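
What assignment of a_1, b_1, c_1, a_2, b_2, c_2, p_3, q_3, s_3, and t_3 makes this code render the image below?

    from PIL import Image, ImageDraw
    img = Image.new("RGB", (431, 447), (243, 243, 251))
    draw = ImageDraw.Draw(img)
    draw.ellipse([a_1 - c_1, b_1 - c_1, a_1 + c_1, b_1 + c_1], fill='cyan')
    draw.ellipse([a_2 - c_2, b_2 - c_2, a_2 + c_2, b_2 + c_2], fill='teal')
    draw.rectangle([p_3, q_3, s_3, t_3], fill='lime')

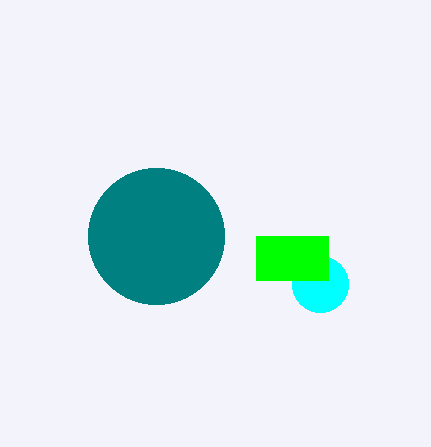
a_1 = 320
b_1 = 284
c_1 = 28
a_2 = 156
b_2 = 236
c_2 = 68
p_3 = 256
q_3 = 236
s_3 = 328
t_3 = 280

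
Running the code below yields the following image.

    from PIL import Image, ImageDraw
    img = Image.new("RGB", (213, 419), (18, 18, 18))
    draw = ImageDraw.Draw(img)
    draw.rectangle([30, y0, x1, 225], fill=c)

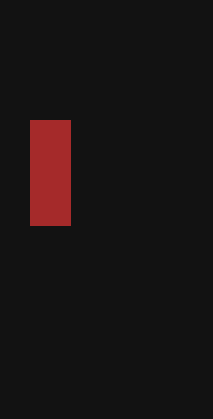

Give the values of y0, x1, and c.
y0 = 120, x1 = 70, c = 'brown'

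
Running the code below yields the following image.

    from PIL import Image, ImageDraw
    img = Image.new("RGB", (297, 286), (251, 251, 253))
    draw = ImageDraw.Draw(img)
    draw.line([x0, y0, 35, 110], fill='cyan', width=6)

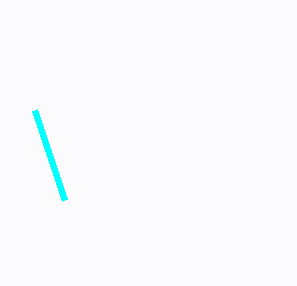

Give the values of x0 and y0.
x0 = 65, y0 = 200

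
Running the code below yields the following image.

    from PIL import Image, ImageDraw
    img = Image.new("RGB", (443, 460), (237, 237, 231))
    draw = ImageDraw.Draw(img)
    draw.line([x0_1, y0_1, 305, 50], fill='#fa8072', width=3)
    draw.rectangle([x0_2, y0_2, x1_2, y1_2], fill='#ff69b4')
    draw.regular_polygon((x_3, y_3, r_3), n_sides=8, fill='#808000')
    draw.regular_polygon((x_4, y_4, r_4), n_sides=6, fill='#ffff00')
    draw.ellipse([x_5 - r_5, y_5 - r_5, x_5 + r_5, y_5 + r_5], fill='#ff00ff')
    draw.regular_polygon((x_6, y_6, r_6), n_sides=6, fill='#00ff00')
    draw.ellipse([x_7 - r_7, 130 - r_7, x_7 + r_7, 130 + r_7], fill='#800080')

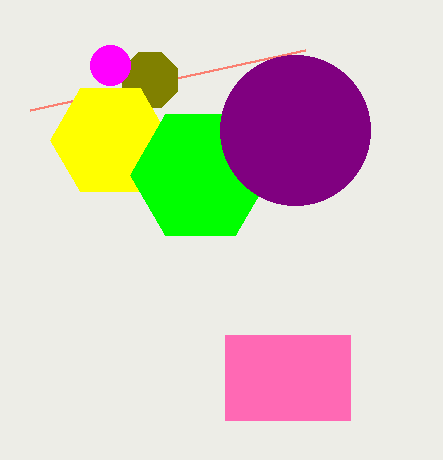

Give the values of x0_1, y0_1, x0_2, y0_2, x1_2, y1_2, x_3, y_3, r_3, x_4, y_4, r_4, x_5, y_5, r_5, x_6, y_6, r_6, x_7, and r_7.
x0_1 = 30
y0_1 = 110
x0_2 = 225
y0_2 = 335
x1_2 = 350
y1_2 = 420
x_3 = 150
y_3 = 80
r_3 = 30
x_4 = 110
y_4 = 140
r_4 = 60
x_5 = 110
y_5 = 65
r_5 = 20
x_6 = 200
y_6 = 175
r_6 = 70
x_7 = 295
r_7 = 75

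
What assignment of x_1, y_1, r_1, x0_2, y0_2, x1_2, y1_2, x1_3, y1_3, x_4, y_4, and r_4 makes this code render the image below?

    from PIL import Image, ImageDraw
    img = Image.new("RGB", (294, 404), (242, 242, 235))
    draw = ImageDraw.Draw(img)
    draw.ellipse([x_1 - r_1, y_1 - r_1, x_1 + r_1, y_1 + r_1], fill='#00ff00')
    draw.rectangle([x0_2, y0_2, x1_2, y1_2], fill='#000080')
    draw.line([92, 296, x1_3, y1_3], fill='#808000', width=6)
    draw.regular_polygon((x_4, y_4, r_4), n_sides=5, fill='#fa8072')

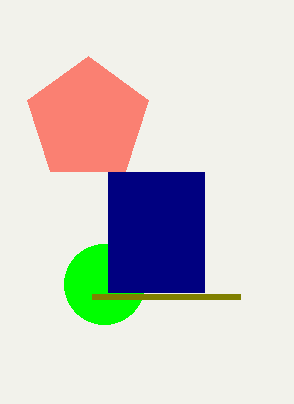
x_1 = 104; y_1 = 284; r_1 = 40; x0_2 = 108; y0_2 = 172; x1_2 = 204; y1_2 = 292; x1_3 = 240; y1_3 = 296; x_4 = 88; y_4 = 120; r_4 = 64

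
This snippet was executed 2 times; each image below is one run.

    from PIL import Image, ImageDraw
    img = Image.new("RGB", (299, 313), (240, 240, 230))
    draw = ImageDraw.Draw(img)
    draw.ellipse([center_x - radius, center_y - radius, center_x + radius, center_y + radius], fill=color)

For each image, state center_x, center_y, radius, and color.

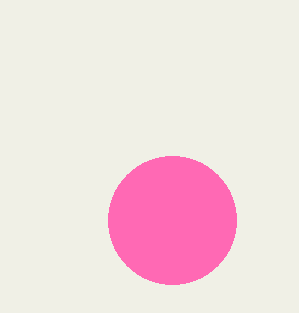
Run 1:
center_x = 172
center_y = 220
radius = 64
color = 'hotpink'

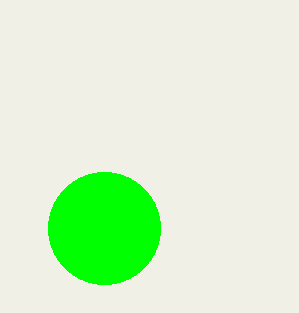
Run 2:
center_x = 104
center_y = 228
radius = 56
color = 'lime'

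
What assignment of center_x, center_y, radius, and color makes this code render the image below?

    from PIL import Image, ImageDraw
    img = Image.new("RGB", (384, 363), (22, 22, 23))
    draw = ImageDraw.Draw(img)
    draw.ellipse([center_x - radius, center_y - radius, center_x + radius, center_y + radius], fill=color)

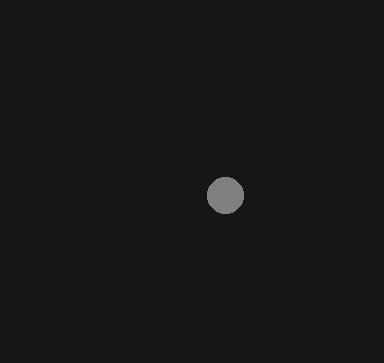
center_x = 225; center_y = 195; radius = 18; color = 'gray'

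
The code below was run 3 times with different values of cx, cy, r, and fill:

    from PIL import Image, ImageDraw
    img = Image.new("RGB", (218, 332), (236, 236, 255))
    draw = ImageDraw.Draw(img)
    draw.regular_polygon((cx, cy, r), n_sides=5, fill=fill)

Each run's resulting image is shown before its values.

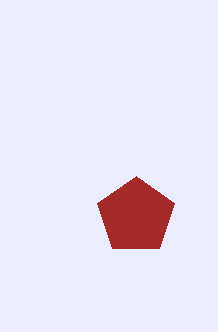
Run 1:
cx = 136; cy = 216; r = 40; fill = 'brown'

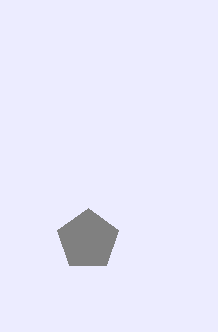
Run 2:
cx = 88, cy = 240, r = 32, fill = 'gray'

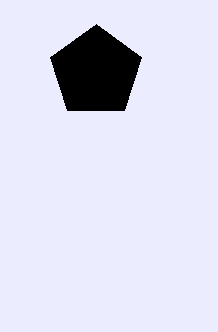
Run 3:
cx = 96
cy = 72
r = 48
fill = 'black'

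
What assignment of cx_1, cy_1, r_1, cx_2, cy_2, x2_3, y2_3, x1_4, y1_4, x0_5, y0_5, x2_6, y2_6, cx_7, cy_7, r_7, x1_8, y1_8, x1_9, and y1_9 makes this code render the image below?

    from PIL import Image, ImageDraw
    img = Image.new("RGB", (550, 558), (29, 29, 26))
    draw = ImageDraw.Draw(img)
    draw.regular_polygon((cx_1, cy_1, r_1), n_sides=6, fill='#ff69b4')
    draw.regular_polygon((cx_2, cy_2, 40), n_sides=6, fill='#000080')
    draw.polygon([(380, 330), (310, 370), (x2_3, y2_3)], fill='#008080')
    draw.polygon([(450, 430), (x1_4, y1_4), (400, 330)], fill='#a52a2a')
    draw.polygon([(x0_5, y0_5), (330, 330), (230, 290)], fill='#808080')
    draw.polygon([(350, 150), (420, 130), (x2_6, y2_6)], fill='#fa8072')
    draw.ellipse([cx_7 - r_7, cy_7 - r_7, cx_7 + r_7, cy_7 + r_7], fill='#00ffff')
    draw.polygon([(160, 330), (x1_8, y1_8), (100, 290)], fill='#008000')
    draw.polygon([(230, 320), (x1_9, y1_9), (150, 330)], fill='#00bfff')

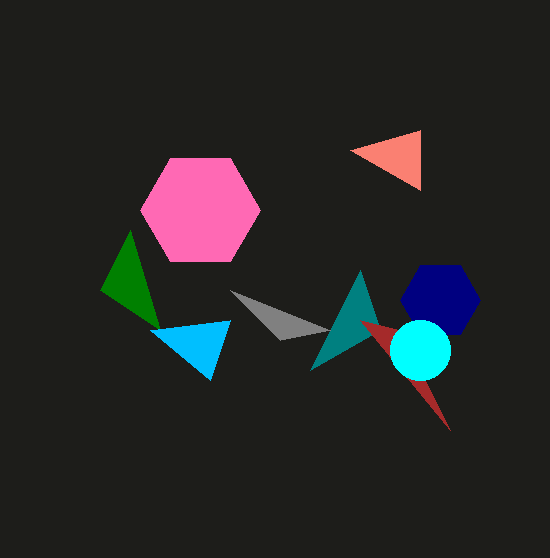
cx_1 = 200, cy_1 = 210, r_1 = 60, cx_2 = 440, cy_2 = 300, x2_3 = 360, y2_3 = 270, x1_4 = 360, y1_4 = 320, x0_5 = 280, y0_5 = 340, x2_6 = 420, y2_6 = 190, cx_7 = 420, cy_7 = 350, r_7 = 30, x1_8 = 130, y1_8 = 230, x1_9 = 210, y1_9 = 380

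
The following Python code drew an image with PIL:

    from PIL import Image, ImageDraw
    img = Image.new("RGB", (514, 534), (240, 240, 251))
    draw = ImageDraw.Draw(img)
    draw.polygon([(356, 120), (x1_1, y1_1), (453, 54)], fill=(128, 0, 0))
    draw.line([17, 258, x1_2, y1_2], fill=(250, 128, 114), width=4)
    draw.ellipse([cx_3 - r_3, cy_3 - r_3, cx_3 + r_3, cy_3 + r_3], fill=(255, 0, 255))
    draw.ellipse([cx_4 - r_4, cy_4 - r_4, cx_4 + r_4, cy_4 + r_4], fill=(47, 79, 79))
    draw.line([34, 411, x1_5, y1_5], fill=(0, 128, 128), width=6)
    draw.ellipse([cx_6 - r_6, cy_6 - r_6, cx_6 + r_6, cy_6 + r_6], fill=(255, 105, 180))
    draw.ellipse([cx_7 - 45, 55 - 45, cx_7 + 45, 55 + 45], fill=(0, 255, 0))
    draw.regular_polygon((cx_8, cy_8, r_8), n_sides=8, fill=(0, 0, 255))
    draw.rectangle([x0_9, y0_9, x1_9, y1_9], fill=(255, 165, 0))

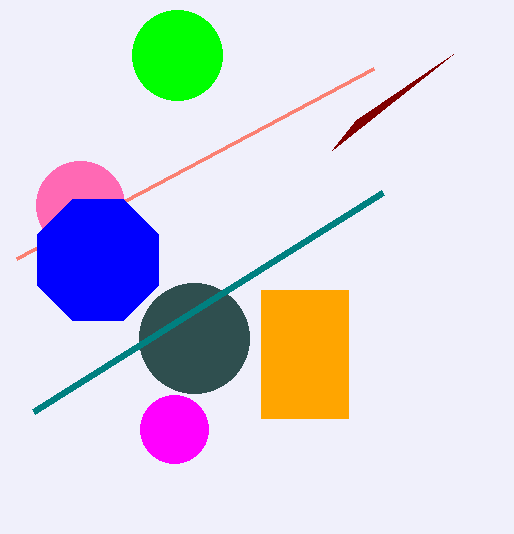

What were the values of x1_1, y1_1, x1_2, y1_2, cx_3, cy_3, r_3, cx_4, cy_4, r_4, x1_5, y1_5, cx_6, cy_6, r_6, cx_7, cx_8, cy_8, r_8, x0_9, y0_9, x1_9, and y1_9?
x1_1 = 332
y1_1 = 150
x1_2 = 374
y1_2 = 68
cx_3 = 174
cy_3 = 429
r_3 = 34
cx_4 = 194
cy_4 = 338
r_4 = 55
x1_5 = 383
y1_5 = 192
cx_6 = 80
cy_6 = 205
r_6 = 44
cx_7 = 177
cx_8 = 98
cy_8 = 260
r_8 = 66
x0_9 = 261
y0_9 = 290
x1_9 = 348
y1_9 = 418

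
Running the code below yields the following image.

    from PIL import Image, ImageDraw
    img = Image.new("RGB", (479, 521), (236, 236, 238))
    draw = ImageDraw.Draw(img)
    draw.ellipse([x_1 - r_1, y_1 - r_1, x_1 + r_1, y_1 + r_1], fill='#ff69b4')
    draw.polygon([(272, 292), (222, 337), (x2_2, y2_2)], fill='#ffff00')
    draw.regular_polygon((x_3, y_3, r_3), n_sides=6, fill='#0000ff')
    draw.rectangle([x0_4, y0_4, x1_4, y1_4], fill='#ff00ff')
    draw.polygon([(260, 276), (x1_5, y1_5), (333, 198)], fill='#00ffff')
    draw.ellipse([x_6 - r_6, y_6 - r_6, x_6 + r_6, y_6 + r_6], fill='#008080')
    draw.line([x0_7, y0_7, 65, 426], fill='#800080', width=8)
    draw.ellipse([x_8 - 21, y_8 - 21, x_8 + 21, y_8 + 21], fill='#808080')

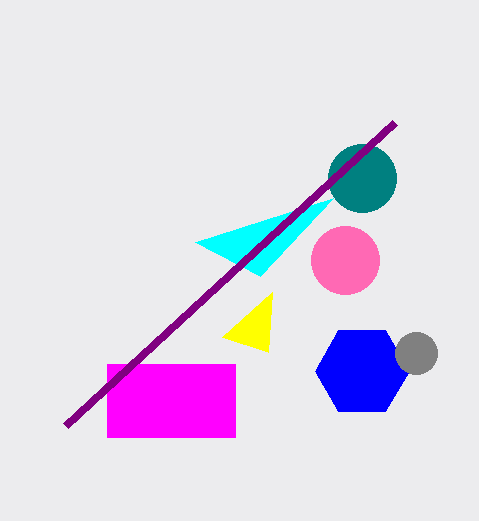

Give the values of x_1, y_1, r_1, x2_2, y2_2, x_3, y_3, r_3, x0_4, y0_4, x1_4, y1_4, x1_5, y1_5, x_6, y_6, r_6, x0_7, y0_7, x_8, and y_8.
x_1 = 345, y_1 = 260, r_1 = 34, x2_2 = 268, y2_2 = 352, x_3 = 362, y_3 = 371, r_3 = 47, x0_4 = 107, y0_4 = 364, x1_4 = 235, y1_4 = 437, x1_5 = 195, y1_5 = 242, x_6 = 362, y_6 = 178, r_6 = 34, x0_7 = 394, y0_7 = 123, x_8 = 416, y_8 = 353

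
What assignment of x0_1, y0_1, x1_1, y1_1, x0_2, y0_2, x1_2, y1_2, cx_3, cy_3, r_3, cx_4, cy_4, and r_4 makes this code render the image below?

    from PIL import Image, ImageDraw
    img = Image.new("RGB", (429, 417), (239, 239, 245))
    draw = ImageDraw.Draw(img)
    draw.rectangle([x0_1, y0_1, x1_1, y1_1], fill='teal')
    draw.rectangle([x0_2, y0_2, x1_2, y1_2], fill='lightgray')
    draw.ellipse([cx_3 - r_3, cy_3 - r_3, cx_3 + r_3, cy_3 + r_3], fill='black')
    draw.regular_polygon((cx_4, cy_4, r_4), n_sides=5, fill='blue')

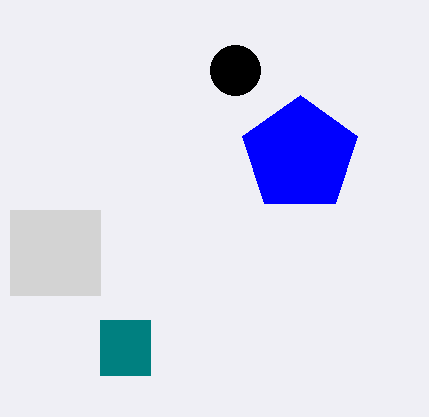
x0_1 = 100
y0_1 = 320
x1_1 = 150
y1_1 = 375
x0_2 = 10
y0_2 = 210
x1_2 = 100
y1_2 = 295
cx_3 = 235
cy_3 = 70
r_3 = 25
cx_4 = 300
cy_4 = 155
r_4 = 60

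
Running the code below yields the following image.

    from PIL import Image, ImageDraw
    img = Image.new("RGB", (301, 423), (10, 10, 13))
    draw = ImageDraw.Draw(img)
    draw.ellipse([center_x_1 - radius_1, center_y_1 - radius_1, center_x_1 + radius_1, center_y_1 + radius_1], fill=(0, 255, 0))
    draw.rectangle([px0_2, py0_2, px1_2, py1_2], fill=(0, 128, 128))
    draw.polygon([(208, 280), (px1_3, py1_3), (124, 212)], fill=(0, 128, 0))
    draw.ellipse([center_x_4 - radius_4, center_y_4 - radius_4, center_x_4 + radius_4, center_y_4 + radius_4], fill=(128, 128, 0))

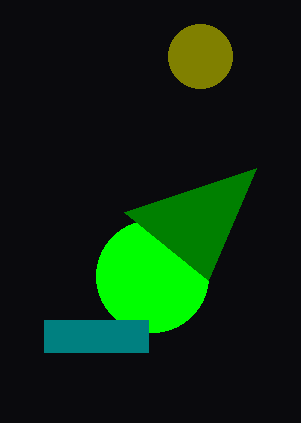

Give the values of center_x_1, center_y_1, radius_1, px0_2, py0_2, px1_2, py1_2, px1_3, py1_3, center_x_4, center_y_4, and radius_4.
center_x_1 = 152; center_y_1 = 276; radius_1 = 56; px0_2 = 44; py0_2 = 320; px1_2 = 148; py1_2 = 352; px1_3 = 256; py1_3 = 168; center_x_4 = 200; center_y_4 = 56; radius_4 = 32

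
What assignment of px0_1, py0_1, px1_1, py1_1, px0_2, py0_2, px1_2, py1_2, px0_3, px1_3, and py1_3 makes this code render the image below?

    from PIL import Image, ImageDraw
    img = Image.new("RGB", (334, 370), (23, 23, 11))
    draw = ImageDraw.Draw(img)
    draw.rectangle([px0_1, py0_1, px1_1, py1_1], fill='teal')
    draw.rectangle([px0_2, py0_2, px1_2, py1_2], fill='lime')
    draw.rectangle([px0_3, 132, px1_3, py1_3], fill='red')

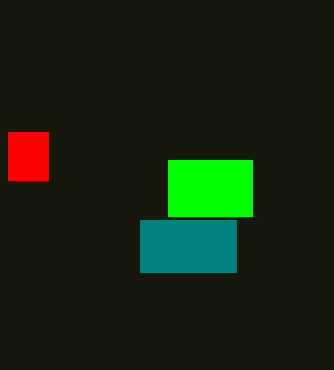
px0_1 = 140
py0_1 = 220
px1_1 = 236
py1_1 = 272
px0_2 = 168
py0_2 = 160
px1_2 = 252
py1_2 = 216
px0_3 = 8
px1_3 = 48
py1_3 = 180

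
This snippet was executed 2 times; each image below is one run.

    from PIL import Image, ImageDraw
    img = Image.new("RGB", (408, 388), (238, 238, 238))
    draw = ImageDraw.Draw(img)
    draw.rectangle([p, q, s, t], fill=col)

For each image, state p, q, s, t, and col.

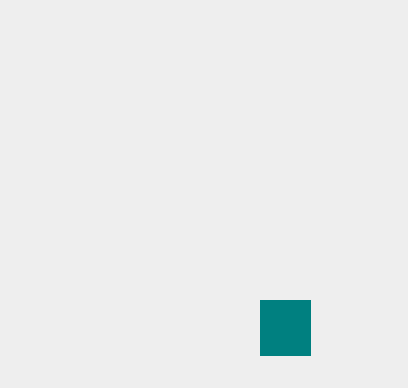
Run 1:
p = 260; q = 300; s = 310; t = 355; col = 'teal'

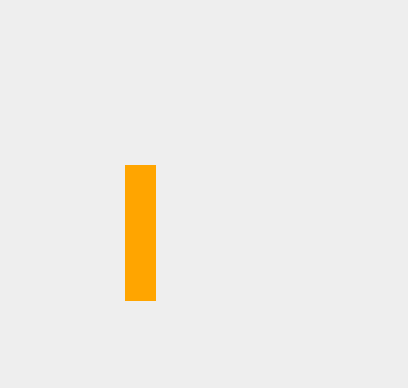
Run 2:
p = 125
q = 165
s = 155
t = 300
col = 'orange'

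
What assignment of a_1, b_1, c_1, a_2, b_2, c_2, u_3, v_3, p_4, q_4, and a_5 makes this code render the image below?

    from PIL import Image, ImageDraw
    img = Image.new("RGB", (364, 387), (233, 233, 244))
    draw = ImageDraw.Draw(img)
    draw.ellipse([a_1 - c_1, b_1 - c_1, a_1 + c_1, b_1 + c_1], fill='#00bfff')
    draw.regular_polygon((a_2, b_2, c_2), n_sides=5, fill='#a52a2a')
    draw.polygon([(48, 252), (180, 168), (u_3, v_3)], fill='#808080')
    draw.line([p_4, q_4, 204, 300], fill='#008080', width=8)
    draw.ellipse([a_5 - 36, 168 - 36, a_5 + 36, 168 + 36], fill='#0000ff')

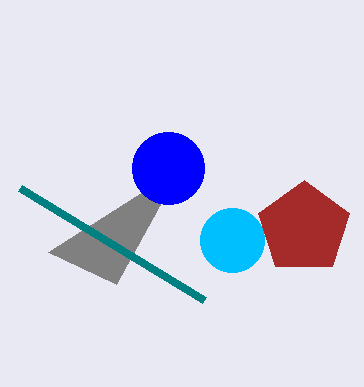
a_1 = 232
b_1 = 240
c_1 = 32
a_2 = 304
b_2 = 228
c_2 = 48
u_3 = 116
v_3 = 284
p_4 = 20
q_4 = 188
a_5 = 168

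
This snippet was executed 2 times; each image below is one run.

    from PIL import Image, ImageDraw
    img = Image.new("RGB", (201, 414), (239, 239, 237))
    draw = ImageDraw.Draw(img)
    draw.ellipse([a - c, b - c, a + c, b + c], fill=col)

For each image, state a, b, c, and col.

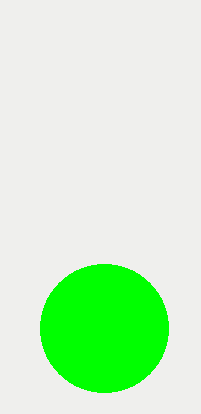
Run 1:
a = 104
b = 328
c = 64
col = 'lime'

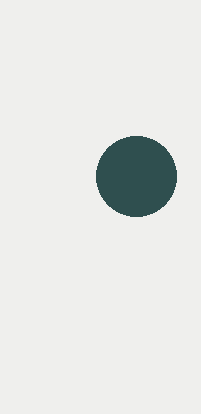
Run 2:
a = 136
b = 176
c = 40
col = 'darkslategray'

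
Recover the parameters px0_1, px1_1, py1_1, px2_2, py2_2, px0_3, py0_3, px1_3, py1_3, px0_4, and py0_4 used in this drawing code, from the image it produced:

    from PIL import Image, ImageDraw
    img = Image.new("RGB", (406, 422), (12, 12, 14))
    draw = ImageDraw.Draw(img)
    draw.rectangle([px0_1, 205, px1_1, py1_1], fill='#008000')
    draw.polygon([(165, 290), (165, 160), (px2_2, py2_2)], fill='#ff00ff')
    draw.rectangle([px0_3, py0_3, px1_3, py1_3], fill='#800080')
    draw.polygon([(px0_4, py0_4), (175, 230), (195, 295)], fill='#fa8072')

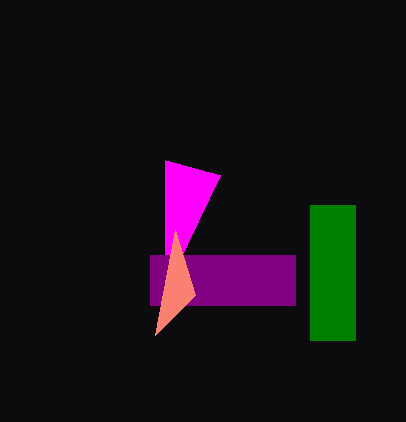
px0_1 = 310, px1_1 = 355, py1_1 = 340, px2_2 = 220, py2_2 = 175, px0_3 = 150, py0_3 = 255, px1_3 = 295, py1_3 = 305, px0_4 = 155, py0_4 = 335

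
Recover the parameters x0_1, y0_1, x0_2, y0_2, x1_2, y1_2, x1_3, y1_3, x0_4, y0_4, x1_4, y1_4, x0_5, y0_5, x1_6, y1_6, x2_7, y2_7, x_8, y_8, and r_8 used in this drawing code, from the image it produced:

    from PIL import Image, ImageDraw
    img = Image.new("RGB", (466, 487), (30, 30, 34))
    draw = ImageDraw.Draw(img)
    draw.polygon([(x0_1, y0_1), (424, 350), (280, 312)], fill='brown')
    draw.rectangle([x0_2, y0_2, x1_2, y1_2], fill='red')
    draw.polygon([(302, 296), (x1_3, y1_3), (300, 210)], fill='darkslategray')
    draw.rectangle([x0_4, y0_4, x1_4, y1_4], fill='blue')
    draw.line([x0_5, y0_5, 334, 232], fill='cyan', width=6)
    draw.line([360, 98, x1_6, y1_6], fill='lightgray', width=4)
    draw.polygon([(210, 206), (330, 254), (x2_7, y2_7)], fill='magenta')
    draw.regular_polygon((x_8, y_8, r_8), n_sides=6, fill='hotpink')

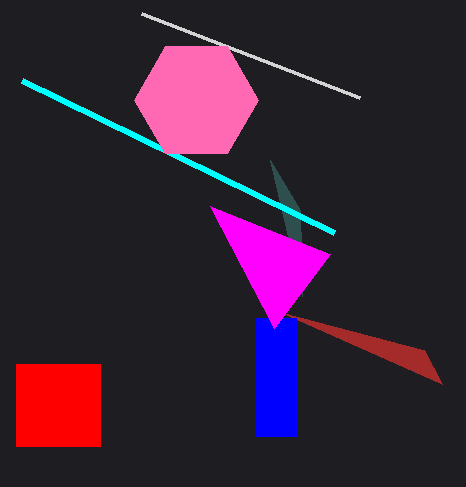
x0_1 = 442
y0_1 = 384
x0_2 = 16
y0_2 = 364
x1_2 = 100
y1_2 = 446
x1_3 = 270
y1_3 = 160
x0_4 = 256
y0_4 = 318
x1_4 = 296
y1_4 = 436
x0_5 = 22
y0_5 = 80
x1_6 = 142
y1_6 = 14
x2_7 = 274
y2_7 = 328
x_8 = 196
y_8 = 100
r_8 = 62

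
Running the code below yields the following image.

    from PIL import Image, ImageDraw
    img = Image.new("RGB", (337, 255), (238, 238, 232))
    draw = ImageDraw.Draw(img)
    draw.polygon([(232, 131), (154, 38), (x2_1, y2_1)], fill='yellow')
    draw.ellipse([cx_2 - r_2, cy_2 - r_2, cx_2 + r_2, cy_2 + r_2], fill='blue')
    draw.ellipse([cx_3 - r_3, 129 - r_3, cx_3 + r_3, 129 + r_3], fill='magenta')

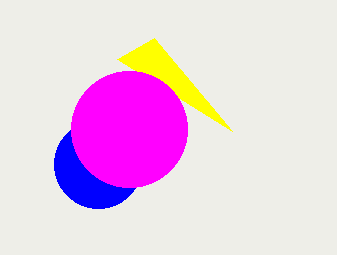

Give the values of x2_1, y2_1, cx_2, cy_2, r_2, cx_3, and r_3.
x2_1 = 117, y2_1 = 59, cx_2 = 98, cy_2 = 164, r_2 = 44, cx_3 = 129, r_3 = 58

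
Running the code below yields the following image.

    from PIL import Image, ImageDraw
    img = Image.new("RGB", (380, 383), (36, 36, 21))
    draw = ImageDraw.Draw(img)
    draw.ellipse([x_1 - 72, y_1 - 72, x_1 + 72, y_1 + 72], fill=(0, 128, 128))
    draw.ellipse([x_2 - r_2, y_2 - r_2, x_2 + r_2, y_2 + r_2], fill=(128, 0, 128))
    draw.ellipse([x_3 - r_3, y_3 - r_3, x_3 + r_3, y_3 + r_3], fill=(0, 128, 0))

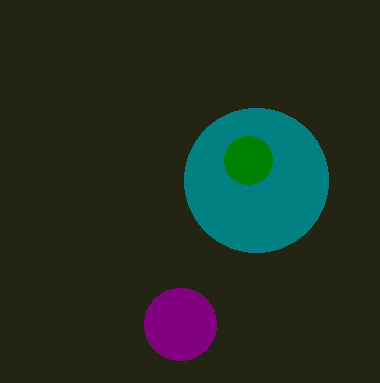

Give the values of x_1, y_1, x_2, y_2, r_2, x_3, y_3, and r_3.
x_1 = 256, y_1 = 180, x_2 = 180, y_2 = 324, r_2 = 36, x_3 = 248, y_3 = 160, r_3 = 24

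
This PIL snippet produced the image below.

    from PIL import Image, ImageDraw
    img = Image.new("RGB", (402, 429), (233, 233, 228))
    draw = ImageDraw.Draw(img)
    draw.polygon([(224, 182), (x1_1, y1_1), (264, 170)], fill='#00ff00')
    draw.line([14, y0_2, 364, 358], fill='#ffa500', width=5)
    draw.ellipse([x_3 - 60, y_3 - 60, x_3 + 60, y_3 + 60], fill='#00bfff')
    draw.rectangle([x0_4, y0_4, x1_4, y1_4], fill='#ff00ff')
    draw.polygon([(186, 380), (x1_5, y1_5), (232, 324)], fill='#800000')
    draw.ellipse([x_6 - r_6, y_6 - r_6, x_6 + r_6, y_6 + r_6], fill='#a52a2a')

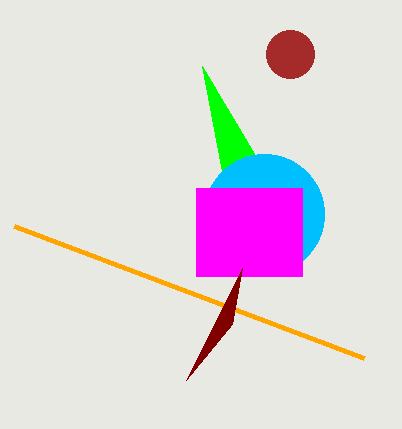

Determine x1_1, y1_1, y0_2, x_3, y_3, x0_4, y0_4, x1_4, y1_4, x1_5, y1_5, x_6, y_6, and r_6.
x1_1 = 202; y1_1 = 66; y0_2 = 226; x_3 = 264; y_3 = 214; x0_4 = 196; y0_4 = 188; x1_4 = 302; y1_4 = 276; x1_5 = 242; y1_5 = 268; x_6 = 290; y_6 = 54; r_6 = 24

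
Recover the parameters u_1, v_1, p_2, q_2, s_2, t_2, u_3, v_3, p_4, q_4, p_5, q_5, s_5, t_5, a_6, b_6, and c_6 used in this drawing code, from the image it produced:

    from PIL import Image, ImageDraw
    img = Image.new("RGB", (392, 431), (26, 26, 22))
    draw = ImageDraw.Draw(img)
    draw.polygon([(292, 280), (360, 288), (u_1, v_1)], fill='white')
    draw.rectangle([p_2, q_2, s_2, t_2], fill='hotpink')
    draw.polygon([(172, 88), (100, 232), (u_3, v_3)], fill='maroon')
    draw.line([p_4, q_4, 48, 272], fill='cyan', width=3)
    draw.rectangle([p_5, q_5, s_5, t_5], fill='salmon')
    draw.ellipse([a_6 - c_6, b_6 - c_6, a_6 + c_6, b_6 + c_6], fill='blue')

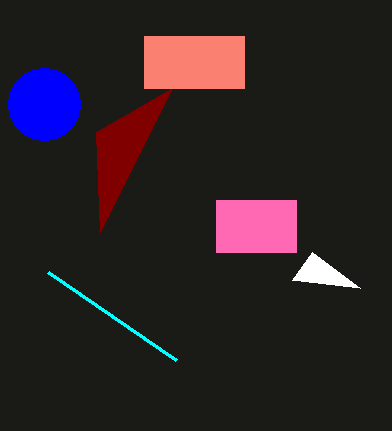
u_1 = 312, v_1 = 252, p_2 = 216, q_2 = 200, s_2 = 296, t_2 = 252, u_3 = 96, v_3 = 132, p_4 = 176, q_4 = 360, p_5 = 144, q_5 = 36, s_5 = 244, t_5 = 88, a_6 = 44, b_6 = 104, c_6 = 36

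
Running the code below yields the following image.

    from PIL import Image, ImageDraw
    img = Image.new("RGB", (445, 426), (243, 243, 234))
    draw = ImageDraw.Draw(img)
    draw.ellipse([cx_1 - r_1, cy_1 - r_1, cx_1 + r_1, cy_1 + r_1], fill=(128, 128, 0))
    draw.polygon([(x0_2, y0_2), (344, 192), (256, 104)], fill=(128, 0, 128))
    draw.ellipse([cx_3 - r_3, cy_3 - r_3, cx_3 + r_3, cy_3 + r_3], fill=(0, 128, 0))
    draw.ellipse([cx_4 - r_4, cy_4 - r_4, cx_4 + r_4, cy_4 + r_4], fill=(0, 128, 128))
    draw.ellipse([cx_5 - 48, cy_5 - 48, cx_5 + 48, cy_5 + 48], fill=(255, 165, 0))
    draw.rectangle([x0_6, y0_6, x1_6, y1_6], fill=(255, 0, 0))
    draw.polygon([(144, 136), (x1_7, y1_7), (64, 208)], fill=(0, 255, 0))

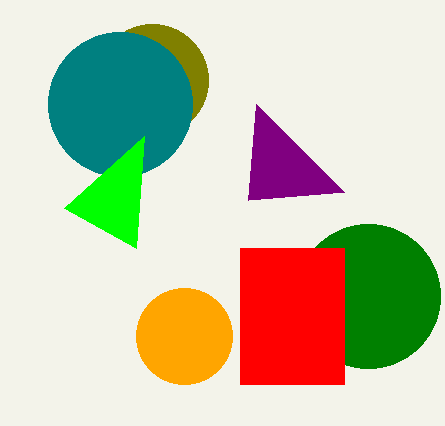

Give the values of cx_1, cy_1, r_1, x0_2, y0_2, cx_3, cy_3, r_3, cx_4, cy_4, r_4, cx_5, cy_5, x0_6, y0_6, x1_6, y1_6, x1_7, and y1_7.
cx_1 = 152, cy_1 = 80, r_1 = 56, x0_2 = 248, y0_2 = 200, cx_3 = 368, cy_3 = 296, r_3 = 72, cx_4 = 120, cy_4 = 104, r_4 = 72, cx_5 = 184, cy_5 = 336, x0_6 = 240, y0_6 = 248, x1_6 = 344, y1_6 = 384, x1_7 = 136, y1_7 = 248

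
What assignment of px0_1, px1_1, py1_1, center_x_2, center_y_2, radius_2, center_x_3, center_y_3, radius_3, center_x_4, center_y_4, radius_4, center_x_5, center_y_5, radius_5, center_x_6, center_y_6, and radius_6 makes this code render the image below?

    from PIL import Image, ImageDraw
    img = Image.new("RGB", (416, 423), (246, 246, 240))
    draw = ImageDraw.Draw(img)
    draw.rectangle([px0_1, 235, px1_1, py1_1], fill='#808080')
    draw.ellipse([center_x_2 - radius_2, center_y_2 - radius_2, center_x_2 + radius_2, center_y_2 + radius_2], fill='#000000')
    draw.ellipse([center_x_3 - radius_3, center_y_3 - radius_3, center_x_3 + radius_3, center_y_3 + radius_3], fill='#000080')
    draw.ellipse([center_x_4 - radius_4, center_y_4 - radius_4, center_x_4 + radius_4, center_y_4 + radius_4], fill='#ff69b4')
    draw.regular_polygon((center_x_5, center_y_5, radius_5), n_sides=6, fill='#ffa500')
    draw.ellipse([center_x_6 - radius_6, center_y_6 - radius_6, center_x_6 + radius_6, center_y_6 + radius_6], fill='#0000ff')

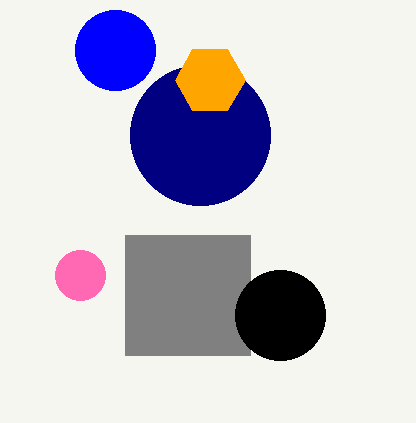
px0_1 = 125
px1_1 = 250
py1_1 = 355
center_x_2 = 280
center_y_2 = 315
radius_2 = 45
center_x_3 = 200
center_y_3 = 135
radius_3 = 70
center_x_4 = 80
center_y_4 = 275
radius_4 = 25
center_x_5 = 210
center_y_5 = 80
radius_5 = 35
center_x_6 = 115
center_y_6 = 50
radius_6 = 40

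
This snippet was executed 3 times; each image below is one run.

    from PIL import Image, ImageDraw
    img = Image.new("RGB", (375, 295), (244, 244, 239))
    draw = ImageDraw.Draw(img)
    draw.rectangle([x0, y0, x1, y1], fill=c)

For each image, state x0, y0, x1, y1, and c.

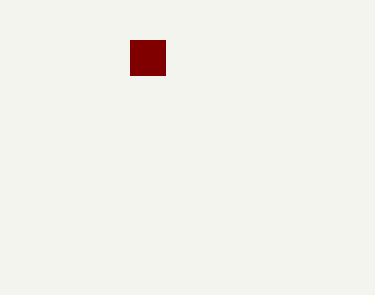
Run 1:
x0 = 130; y0 = 40; x1 = 165; y1 = 75; c = 'maroon'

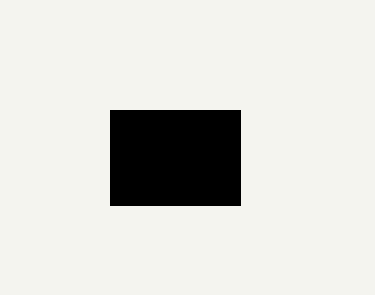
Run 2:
x0 = 110; y0 = 110; x1 = 240; y1 = 205; c = 'black'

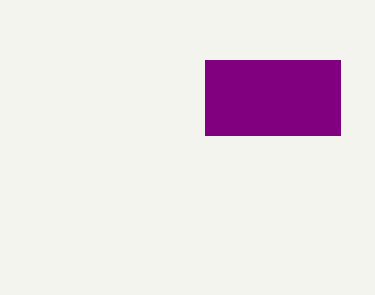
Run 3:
x0 = 205, y0 = 60, x1 = 340, y1 = 135, c = 'purple'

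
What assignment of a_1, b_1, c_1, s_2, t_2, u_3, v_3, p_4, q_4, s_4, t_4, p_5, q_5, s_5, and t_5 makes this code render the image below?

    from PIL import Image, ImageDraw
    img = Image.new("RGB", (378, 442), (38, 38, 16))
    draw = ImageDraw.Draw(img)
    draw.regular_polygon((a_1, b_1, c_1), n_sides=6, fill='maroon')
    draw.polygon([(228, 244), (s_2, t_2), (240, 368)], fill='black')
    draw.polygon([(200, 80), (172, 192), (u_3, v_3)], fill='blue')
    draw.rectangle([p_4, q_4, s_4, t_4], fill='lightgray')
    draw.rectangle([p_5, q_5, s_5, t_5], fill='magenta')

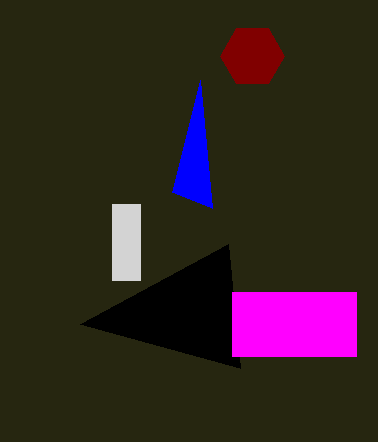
a_1 = 252, b_1 = 56, c_1 = 32, s_2 = 80, t_2 = 324, u_3 = 212, v_3 = 208, p_4 = 112, q_4 = 204, s_4 = 140, t_4 = 280, p_5 = 232, q_5 = 292, s_5 = 356, t_5 = 356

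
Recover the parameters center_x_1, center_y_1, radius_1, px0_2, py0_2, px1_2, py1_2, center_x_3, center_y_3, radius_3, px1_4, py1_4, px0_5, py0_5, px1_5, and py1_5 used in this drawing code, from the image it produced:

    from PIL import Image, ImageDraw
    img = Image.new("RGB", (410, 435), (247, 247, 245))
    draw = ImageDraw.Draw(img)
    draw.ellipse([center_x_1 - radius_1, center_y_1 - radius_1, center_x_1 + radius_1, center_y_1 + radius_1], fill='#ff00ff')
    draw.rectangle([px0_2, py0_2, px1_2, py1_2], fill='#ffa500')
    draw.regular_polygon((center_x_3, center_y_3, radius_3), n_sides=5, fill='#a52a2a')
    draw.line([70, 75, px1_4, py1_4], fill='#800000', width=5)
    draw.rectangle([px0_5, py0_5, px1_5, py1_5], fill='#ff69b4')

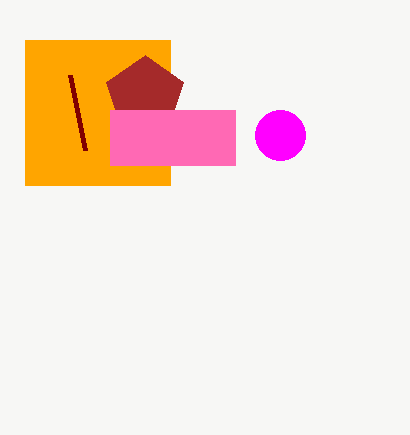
center_x_1 = 280; center_y_1 = 135; radius_1 = 25; px0_2 = 25; py0_2 = 40; px1_2 = 170; py1_2 = 185; center_x_3 = 145; center_y_3 = 95; radius_3 = 40; px1_4 = 85; py1_4 = 150; px0_5 = 110; py0_5 = 110; px1_5 = 235; py1_5 = 165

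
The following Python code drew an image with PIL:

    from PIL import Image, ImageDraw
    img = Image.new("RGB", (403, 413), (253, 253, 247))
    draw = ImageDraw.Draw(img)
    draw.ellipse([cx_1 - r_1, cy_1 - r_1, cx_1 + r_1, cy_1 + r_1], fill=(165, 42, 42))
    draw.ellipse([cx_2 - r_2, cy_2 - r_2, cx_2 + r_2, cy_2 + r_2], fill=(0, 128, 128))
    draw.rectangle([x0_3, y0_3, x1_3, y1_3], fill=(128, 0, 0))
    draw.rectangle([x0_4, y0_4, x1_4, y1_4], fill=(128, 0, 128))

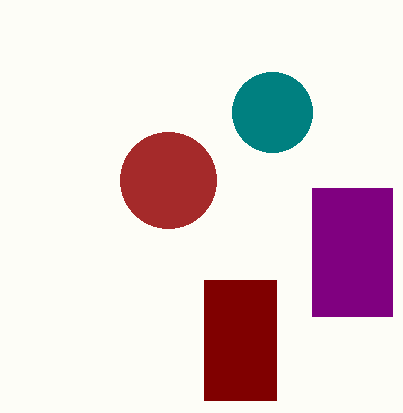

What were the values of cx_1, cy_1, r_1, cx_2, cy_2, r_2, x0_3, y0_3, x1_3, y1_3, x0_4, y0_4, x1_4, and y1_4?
cx_1 = 168
cy_1 = 180
r_1 = 48
cx_2 = 272
cy_2 = 112
r_2 = 40
x0_3 = 204
y0_3 = 280
x1_3 = 276
y1_3 = 400
x0_4 = 312
y0_4 = 188
x1_4 = 392
y1_4 = 316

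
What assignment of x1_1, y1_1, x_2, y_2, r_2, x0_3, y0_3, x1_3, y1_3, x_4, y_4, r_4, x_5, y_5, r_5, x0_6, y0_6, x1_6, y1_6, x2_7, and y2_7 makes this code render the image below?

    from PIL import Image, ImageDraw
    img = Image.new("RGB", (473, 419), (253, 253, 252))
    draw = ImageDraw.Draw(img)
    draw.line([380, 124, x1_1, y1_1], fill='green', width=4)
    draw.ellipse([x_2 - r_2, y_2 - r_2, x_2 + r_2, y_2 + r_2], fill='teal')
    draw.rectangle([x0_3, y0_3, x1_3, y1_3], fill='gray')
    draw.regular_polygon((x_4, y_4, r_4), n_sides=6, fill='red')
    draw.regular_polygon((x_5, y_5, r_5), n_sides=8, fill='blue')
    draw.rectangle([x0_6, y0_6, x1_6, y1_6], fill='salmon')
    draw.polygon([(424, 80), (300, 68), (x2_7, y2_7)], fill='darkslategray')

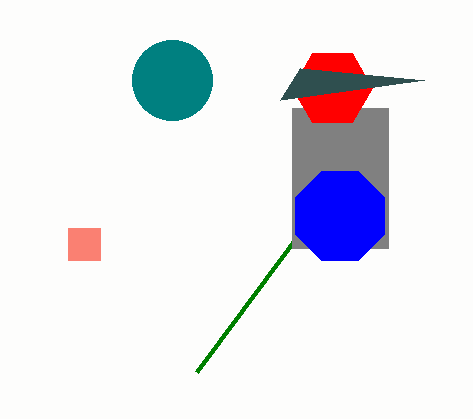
x1_1 = 196, y1_1 = 372, x_2 = 172, y_2 = 80, r_2 = 40, x0_3 = 292, y0_3 = 108, x1_3 = 388, y1_3 = 248, x_4 = 332, y_4 = 88, r_4 = 40, x_5 = 340, y_5 = 216, r_5 = 48, x0_6 = 68, y0_6 = 228, x1_6 = 100, y1_6 = 260, x2_7 = 280, y2_7 = 100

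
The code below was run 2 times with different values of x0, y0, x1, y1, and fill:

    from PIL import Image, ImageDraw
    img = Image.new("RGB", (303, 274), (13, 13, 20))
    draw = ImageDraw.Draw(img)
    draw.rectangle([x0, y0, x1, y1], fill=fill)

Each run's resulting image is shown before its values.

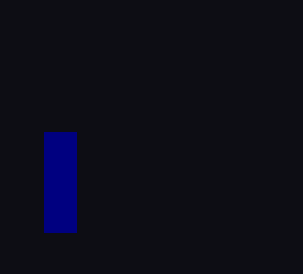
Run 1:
x0 = 44, y0 = 132, x1 = 76, y1 = 232, fill = 'navy'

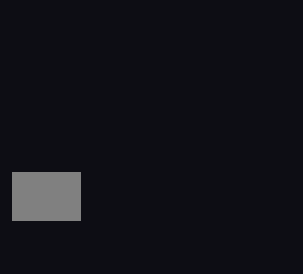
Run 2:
x0 = 12; y0 = 172; x1 = 80; y1 = 220; fill = 'gray'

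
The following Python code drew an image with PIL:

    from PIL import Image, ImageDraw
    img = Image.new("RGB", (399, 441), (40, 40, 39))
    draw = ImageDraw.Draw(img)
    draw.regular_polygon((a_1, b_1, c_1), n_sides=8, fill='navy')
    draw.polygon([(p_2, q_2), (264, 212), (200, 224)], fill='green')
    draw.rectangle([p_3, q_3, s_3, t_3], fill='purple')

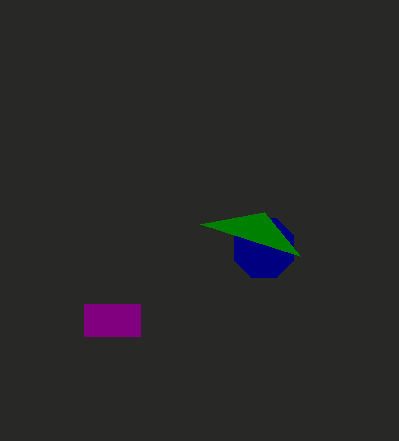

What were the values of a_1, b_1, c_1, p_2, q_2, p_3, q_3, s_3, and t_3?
a_1 = 264
b_1 = 248
c_1 = 32
p_2 = 300
q_2 = 256
p_3 = 84
q_3 = 304
s_3 = 140
t_3 = 336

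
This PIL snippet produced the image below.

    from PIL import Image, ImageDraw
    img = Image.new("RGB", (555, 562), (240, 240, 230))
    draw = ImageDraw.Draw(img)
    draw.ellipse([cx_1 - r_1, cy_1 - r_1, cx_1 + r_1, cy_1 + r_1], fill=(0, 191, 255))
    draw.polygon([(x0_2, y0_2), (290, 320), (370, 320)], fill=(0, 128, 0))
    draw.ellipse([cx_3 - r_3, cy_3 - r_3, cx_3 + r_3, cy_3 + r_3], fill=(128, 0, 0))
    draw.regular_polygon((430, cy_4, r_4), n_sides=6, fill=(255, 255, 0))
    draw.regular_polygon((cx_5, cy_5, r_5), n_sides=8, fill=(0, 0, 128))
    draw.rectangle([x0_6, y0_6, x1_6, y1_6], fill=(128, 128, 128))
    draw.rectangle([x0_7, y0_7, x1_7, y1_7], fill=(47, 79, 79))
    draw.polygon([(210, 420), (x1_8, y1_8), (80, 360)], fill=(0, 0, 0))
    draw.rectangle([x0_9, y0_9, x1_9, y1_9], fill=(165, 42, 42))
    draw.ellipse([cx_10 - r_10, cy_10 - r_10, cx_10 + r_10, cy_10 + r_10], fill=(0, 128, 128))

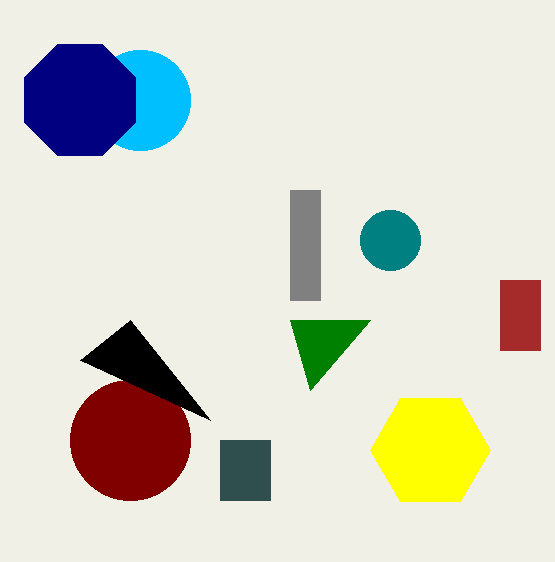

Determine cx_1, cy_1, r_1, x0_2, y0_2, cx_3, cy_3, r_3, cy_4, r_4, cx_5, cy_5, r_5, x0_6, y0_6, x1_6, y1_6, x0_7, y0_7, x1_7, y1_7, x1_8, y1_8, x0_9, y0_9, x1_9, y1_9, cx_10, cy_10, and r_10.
cx_1 = 140; cy_1 = 100; r_1 = 50; x0_2 = 310; y0_2 = 390; cx_3 = 130; cy_3 = 440; r_3 = 60; cy_4 = 450; r_4 = 60; cx_5 = 80; cy_5 = 100; r_5 = 60; x0_6 = 290; y0_6 = 190; x1_6 = 320; y1_6 = 300; x0_7 = 220; y0_7 = 440; x1_7 = 270; y1_7 = 500; x1_8 = 130; y1_8 = 320; x0_9 = 500; y0_9 = 280; x1_9 = 540; y1_9 = 350; cx_10 = 390; cy_10 = 240; r_10 = 30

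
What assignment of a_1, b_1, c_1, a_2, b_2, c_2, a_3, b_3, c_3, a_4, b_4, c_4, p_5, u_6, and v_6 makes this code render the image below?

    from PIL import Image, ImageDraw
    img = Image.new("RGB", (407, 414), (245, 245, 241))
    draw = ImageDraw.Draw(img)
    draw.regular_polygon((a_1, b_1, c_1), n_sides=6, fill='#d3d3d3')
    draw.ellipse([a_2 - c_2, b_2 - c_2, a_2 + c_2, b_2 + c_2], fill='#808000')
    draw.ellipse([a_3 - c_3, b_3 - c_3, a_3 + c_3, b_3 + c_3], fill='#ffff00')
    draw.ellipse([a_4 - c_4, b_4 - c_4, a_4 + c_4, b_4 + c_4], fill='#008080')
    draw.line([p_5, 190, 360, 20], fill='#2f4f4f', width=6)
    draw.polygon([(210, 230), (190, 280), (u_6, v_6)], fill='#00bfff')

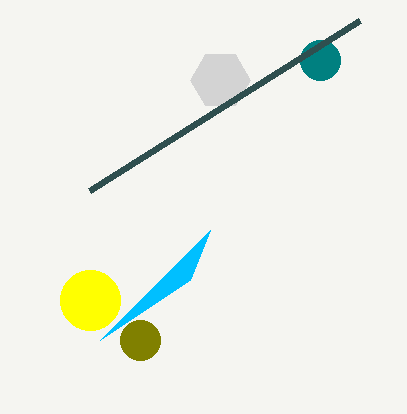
a_1 = 220
b_1 = 80
c_1 = 30
a_2 = 140
b_2 = 340
c_2 = 20
a_3 = 90
b_3 = 300
c_3 = 30
a_4 = 320
b_4 = 60
c_4 = 20
p_5 = 90
u_6 = 100
v_6 = 340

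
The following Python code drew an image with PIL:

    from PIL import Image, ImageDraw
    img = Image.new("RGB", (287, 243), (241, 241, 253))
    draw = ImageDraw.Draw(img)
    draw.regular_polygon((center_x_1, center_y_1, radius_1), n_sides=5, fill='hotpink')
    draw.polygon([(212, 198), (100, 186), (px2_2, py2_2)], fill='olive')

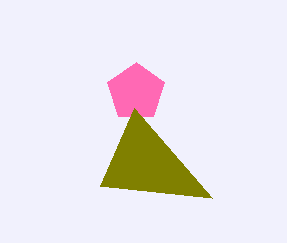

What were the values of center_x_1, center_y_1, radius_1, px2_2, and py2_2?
center_x_1 = 136, center_y_1 = 92, radius_1 = 30, px2_2 = 134, py2_2 = 108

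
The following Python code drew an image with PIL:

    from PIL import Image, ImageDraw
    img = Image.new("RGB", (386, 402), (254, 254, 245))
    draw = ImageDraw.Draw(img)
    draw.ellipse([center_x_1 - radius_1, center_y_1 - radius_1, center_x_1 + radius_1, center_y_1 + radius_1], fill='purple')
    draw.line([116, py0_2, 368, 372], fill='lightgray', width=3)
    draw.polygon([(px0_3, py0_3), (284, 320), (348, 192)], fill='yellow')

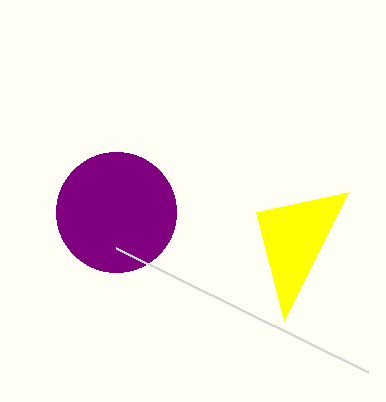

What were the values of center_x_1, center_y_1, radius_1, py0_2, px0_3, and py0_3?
center_x_1 = 116, center_y_1 = 212, radius_1 = 60, py0_2 = 248, px0_3 = 256, py0_3 = 212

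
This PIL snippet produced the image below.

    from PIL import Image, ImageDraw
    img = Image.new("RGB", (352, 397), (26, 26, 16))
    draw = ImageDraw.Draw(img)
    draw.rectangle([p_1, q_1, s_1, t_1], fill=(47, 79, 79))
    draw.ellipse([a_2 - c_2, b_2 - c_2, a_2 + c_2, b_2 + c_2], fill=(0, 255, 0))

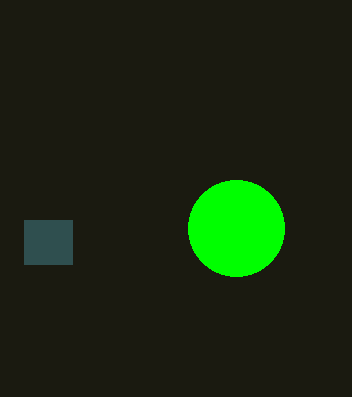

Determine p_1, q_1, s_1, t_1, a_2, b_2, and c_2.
p_1 = 24; q_1 = 220; s_1 = 72; t_1 = 264; a_2 = 236; b_2 = 228; c_2 = 48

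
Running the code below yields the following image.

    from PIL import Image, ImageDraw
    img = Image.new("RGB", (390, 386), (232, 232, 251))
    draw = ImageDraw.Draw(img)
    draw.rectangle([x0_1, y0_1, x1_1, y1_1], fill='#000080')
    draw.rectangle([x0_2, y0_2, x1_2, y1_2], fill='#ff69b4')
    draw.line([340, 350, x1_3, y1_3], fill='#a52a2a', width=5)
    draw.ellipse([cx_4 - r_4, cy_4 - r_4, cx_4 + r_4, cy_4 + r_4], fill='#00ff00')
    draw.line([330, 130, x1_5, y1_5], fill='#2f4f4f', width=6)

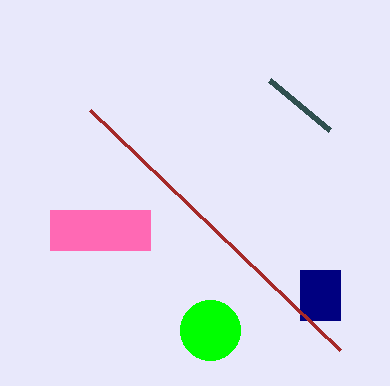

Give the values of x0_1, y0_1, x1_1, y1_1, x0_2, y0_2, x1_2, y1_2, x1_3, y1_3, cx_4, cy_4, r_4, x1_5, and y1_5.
x0_1 = 300, y0_1 = 270, x1_1 = 340, y1_1 = 320, x0_2 = 50, y0_2 = 210, x1_2 = 150, y1_2 = 250, x1_3 = 90, y1_3 = 110, cx_4 = 210, cy_4 = 330, r_4 = 30, x1_5 = 270, y1_5 = 80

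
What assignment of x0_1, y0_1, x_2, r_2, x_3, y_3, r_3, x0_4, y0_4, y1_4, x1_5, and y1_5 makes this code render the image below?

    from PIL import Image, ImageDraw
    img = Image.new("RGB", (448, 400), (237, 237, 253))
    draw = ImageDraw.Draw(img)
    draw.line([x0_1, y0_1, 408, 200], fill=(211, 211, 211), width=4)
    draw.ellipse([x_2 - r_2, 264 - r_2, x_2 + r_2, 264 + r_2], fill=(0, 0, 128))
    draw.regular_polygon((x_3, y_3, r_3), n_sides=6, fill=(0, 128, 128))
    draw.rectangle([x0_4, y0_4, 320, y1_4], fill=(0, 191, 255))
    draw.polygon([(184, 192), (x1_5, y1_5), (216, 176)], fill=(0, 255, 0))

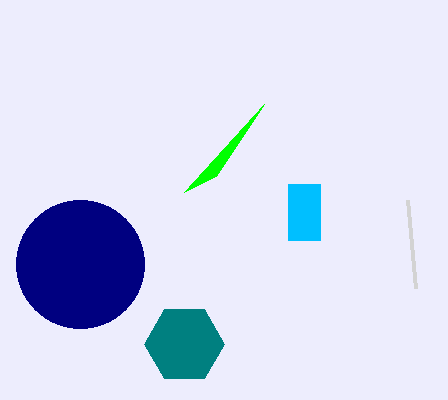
x0_1 = 416, y0_1 = 288, x_2 = 80, r_2 = 64, x_3 = 184, y_3 = 344, r_3 = 40, x0_4 = 288, y0_4 = 184, y1_4 = 240, x1_5 = 264, y1_5 = 104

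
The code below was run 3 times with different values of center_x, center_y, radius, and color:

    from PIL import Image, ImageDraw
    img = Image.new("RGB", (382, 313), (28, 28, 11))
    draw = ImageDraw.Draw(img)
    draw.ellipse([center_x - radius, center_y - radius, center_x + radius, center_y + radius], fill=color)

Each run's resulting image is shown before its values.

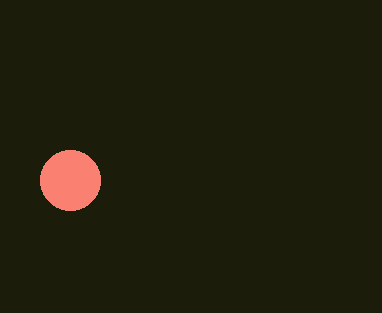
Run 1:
center_x = 70
center_y = 180
radius = 30
color = 'salmon'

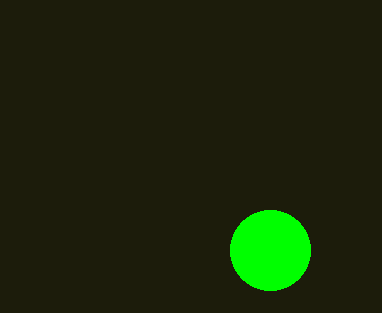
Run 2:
center_x = 270
center_y = 250
radius = 40
color = 'lime'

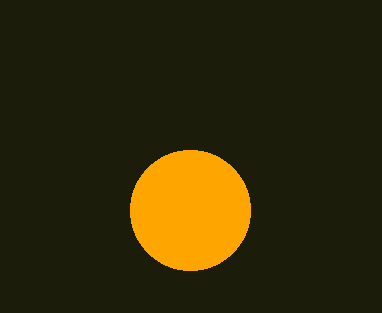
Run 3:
center_x = 190; center_y = 210; radius = 60; color = 'orange'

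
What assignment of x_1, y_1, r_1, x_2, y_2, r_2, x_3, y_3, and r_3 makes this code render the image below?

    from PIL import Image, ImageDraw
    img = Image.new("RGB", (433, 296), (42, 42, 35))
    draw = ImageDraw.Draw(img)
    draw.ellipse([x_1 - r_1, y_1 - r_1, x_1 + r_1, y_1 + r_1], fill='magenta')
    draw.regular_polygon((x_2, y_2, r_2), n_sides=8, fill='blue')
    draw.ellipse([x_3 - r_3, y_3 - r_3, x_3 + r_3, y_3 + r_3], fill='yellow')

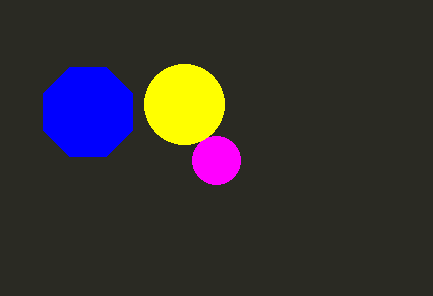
x_1 = 216, y_1 = 160, r_1 = 24, x_2 = 88, y_2 = 112, r_2 = 48, x_3 = 184, y_3 = 104, r_3 = 40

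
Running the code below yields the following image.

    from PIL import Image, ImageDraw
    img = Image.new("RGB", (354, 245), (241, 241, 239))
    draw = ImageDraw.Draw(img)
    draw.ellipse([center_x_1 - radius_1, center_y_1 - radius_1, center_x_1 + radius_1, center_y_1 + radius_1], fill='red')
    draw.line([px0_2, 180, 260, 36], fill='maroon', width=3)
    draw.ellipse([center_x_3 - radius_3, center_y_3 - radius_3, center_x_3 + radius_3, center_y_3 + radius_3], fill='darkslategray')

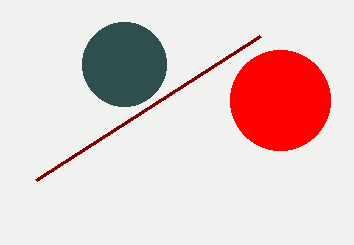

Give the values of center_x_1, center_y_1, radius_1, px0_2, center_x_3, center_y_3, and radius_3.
center_x_1 = 280
center_y_1 = 100
radius_1 = 50
px0_2 = 36
center_x_3 = 124
center_y_3 = 64
radius_3 = 42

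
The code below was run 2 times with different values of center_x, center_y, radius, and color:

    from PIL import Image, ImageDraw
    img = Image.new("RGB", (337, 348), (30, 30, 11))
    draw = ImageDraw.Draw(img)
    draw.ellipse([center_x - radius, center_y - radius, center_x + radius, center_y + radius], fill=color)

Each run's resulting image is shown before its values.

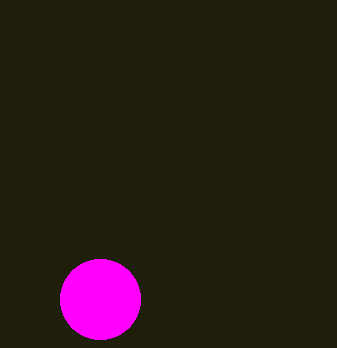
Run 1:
center_x = 100; center_y = 299; radius = 40; color = 'magenta'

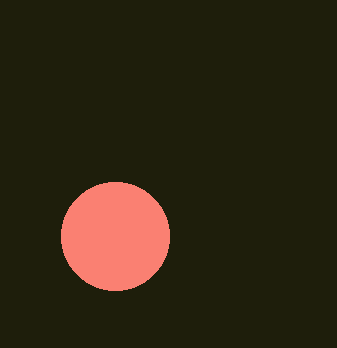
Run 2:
center_x = 115; center_y = 236; radius = 54; color = 'salmon'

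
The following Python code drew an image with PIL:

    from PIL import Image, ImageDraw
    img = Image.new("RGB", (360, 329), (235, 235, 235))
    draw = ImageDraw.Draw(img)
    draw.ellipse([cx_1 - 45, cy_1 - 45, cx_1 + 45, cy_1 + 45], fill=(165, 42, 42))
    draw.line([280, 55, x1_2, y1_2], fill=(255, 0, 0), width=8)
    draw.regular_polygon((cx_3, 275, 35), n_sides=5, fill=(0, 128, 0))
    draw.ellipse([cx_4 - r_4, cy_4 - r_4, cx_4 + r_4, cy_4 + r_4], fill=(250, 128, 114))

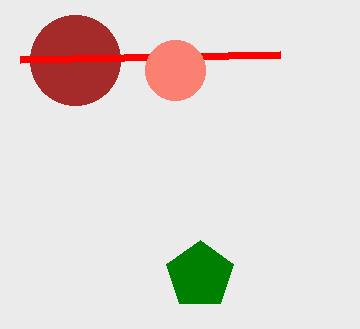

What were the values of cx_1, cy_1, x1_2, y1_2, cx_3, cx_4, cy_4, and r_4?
cx_1 = 75; cy_1 = 60; x1_2 = 20; y1_2 = 60; cx_3 = 200; cx_4 = 175; cy_4 = 70; r_4 = 30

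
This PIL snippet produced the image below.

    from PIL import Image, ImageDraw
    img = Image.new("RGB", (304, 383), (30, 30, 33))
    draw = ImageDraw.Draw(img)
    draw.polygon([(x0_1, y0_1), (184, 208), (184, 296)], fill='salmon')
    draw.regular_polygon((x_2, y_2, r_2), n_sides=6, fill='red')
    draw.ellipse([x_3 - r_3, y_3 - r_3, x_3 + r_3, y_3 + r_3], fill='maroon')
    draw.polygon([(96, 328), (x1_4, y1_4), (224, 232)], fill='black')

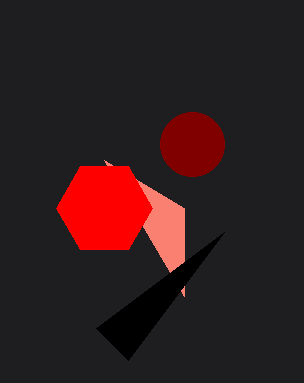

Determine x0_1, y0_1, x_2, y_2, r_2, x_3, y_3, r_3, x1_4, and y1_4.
x0_1 = 104
y0_1 = 160
x_2 = 104
y_2 = 208
r_2 = 48
x_3 = 192
y_3 = 144
r_3 = 32
x1_4 = 128
y1_4 = 360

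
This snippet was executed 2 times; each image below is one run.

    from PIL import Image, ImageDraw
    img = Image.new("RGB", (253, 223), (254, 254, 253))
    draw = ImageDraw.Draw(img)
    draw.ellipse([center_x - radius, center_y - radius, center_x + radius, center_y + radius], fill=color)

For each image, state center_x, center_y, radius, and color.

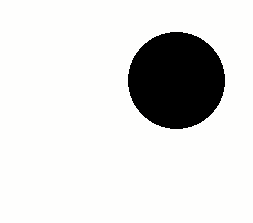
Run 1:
center_x = 176, center_y = 80, radius = 48, color = 'black'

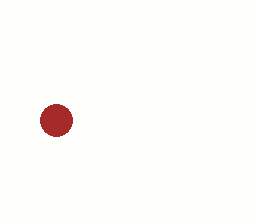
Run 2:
center_x = 56, center_y = 120, radius = 16, color = 'brown'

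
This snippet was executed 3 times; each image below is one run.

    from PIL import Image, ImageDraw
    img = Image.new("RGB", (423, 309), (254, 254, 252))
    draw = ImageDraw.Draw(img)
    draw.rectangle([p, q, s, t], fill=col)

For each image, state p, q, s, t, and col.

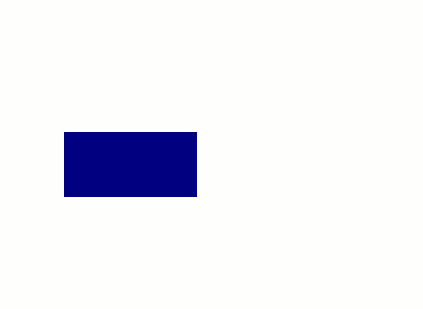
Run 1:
p = 64
q = 132
s = 196
t = 196
col = 'navy'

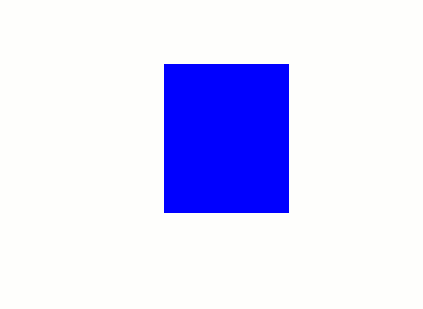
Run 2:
p = 164, q = 64, s = 288, t = 212, col = 'blue'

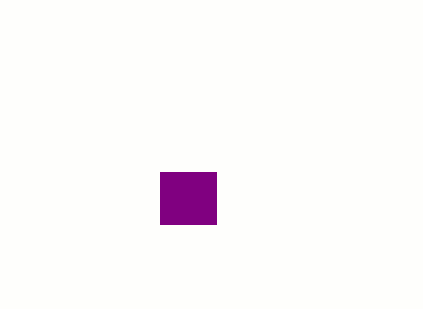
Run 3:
p = 160; q = 172; s = 216; t = 224; col = 'purple'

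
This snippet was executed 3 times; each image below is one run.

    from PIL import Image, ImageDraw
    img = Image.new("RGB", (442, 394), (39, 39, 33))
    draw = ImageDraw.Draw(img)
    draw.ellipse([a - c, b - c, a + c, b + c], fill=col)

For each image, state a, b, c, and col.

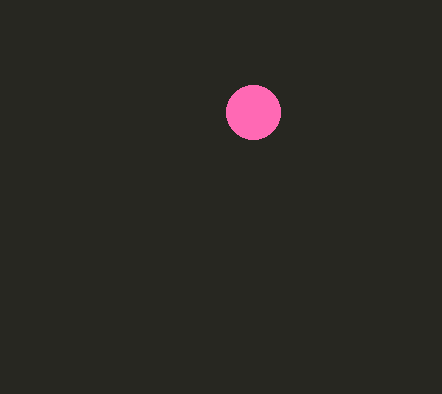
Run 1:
a = 253, b = 112, c = 27, col = 'hotpink'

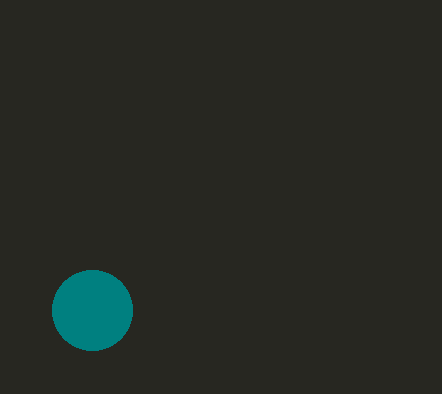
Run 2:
a = 92, b = 310, c = 40, col = 'teal'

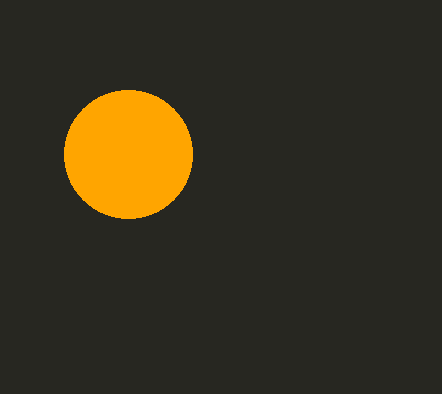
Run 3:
a = 128, b = 154, c = 64, col = 'orange'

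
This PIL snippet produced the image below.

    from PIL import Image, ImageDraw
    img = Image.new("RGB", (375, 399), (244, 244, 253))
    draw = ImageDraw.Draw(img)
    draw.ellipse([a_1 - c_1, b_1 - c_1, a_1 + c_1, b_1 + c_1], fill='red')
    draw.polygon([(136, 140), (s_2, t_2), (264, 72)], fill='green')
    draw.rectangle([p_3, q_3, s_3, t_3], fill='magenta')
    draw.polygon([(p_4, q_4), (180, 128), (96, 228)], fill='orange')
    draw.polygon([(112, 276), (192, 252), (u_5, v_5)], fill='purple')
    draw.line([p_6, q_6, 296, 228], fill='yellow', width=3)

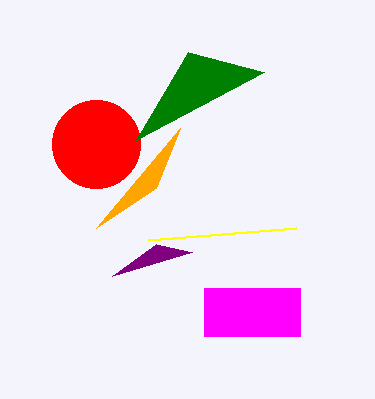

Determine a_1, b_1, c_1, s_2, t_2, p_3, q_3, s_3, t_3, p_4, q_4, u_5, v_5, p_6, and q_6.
a_1 = 96, b_1 = 144, c_1 = 44, s_2 = 188, t_2 = 52, p_3 = 204, q_3 = 288, s_3 = 300, t_3 = 336, p_4 = 156, q_4 = 188, u_5 = 156, v_5 = 244, p_6 = 148, q_6 = 240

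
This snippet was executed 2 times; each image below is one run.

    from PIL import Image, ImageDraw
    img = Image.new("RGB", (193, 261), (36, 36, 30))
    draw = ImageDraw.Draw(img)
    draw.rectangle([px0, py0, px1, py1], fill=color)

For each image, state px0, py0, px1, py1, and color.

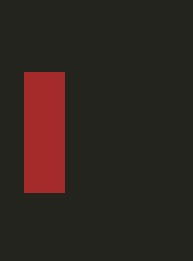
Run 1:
px0 = 24, py0 = 72, px1 = 64, py1 = 192, color = 'brown'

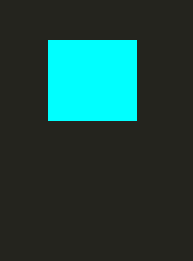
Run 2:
px0 = 48
py0 = 40
px1 = 136
py1 = 120
color = 'cyan'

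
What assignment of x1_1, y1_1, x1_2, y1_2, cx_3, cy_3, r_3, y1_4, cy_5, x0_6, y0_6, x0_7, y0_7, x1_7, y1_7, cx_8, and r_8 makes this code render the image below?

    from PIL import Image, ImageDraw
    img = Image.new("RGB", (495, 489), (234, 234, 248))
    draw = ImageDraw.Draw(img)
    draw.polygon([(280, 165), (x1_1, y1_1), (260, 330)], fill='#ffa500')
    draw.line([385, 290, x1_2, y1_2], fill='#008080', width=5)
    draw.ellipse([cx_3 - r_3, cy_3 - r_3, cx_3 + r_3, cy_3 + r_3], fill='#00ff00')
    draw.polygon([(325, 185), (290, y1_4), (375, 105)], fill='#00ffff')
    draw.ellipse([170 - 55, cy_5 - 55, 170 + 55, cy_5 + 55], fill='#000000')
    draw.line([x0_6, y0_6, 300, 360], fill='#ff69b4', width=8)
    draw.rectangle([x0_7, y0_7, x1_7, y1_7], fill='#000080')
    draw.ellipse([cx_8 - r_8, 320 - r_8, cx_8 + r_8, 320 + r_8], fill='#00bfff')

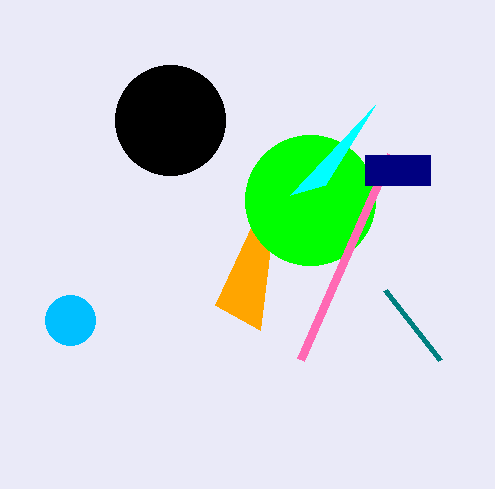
x1_1 = 215
y1_1 = 305
x1_2 = 440
y1_2 = 360
cx_3 = 310
cy_3 = 200
r_3 = 65
y1_4 = 195
cy_5 = 120
x0_6 = 390
y0_6 = 155
x0_7 = 365
y0_7 = 155
x1_7 = 430
y1_7 = 185
cx_8 = 70
r_8 = 25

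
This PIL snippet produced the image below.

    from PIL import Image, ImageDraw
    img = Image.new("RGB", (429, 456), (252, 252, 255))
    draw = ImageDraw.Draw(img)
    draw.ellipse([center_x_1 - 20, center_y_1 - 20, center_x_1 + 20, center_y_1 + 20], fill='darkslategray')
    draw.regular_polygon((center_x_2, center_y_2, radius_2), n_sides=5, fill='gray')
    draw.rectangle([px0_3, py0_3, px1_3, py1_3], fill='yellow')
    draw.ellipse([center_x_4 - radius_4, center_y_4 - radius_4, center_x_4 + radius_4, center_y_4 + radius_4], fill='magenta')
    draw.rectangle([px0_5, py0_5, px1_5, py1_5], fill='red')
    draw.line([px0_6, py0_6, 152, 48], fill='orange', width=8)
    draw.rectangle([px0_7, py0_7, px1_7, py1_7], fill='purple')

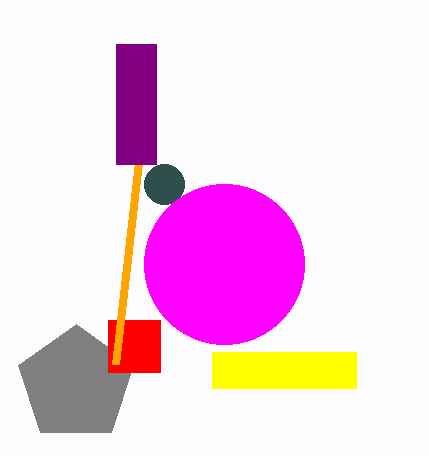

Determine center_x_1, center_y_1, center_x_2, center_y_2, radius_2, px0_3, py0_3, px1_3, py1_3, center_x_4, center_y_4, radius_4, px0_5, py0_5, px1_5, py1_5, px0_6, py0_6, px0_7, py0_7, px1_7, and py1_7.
center_x_1 = 164, center_y_1 = 184, center_x_2 = 76, center_y_2 = 384, radius_2 = 60, px0_3 = 212, py0_3 = 352, px1_3 = 356, py1_3 = 388, center_x_4 = 224, center_y_4 = 264, radius_4 = 80, px0_5 = 108, py0_5 = 320, px1_5 = 160, py1_5 = 372, px0_6 = 116, py0_6 = 364, px0_7 = 116, py0_7 = 44, px1_7 = 156, py1_7 = 164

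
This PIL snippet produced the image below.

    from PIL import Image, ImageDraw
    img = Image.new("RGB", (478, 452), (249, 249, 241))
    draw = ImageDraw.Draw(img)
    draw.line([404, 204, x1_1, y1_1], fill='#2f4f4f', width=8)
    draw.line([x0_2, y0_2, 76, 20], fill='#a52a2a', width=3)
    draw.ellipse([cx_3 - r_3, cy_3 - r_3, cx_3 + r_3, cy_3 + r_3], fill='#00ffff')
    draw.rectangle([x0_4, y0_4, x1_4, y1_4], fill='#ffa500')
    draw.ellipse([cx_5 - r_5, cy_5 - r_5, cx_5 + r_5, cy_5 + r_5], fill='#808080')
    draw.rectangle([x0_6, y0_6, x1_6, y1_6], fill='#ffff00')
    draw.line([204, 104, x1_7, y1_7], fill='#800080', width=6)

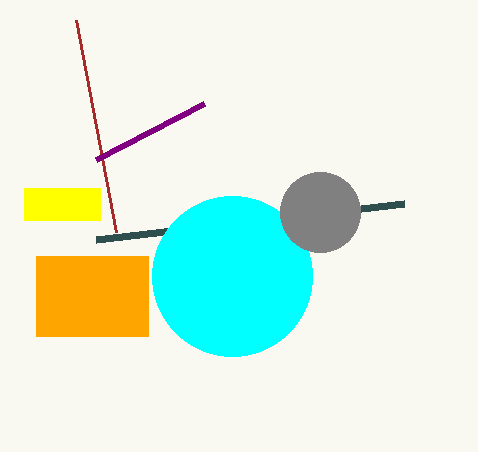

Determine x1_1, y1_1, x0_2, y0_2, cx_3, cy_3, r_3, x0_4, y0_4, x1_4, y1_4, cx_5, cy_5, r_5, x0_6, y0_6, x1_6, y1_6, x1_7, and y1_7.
x1_1 = 96, y1_1 = 240, x0_2 = 116, y0_2 = 232, cx_3 = 232, cy_3 = 276, r_3 = 80, x0_4 = 36, y0_4 = 256, x1_4 = 148, y1_4 = 336, cx_5 = 320, cy_5 = 212, r_5 = 40, x0_6 = 24, y0_6 = 188, x1_6 = 100, y1_6 = 220, x1_7 = 96, y1_7 = 160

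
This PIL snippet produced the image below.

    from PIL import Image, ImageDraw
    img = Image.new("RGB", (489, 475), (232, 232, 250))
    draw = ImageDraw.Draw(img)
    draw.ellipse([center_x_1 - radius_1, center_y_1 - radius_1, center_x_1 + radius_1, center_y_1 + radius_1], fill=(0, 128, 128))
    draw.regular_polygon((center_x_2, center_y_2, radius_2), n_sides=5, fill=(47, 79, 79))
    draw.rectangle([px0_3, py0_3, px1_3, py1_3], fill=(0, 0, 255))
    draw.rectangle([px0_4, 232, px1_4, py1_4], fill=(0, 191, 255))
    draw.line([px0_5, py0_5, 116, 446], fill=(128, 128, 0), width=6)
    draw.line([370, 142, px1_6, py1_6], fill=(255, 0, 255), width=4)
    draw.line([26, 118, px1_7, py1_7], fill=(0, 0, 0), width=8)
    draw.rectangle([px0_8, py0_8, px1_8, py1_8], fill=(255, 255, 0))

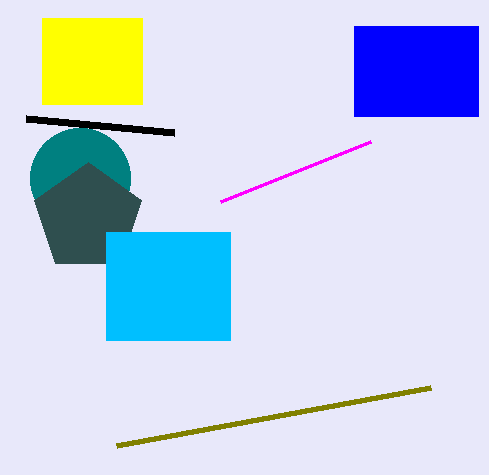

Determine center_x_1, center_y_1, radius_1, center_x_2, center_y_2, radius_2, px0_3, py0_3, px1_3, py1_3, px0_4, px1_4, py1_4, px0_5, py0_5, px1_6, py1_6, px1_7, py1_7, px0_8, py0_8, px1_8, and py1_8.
center_x_1 = 80, center_y_1 = 178, radius_1 = 50, center_x_2 = 88, center_y_2 = 218, radius_2 = 56, px0_3 = 354, py0_3 = 26, px1_3 = 478, py1_3 = 116, px0_4 = 106, px1_4 = 230, py1_4 = 340, px0_5 = 430, py0_5 = 388, px1_6 = 220, py1_6 = 202, px1_7 = 174, py1_7 = 132, px0_8 = 42, py0_8 = 18, px1_8 = 142, py1_8 = 104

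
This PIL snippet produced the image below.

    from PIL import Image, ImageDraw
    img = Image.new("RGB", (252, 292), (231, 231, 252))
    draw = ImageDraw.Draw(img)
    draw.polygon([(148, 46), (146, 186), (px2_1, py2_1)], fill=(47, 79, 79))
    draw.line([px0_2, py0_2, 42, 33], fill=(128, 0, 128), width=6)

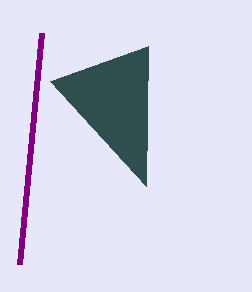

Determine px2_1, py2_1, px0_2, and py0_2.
px2_1 = 50, py2_1 = 81, px0_2 = 20, py0_2 = 264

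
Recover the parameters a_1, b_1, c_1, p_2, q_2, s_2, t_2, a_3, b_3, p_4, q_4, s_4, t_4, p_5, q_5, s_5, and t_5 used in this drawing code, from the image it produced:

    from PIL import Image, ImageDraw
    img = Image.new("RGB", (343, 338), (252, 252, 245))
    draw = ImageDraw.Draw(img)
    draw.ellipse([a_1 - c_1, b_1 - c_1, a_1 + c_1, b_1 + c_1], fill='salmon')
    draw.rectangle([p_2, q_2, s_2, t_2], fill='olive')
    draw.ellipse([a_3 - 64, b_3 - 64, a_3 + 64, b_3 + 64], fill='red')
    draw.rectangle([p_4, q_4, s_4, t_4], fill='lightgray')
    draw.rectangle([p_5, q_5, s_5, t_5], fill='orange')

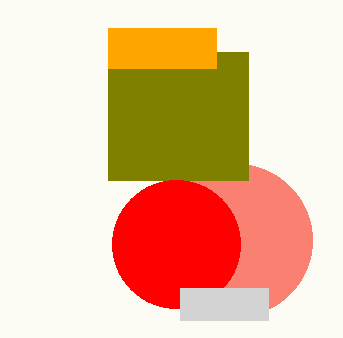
a_1 = 236
b_1 = 240
c_1 = 76
p_2 = 108
q_2 = 52
s_2 = 248
t_2 = 180
a_3 = 176
b_3 = 244
p_4 = 180
q_4 = 288
s_4 = 268
t_4 = 320
p_5 = 108
q_5 = 28
s_5 = 216
t_5 = 68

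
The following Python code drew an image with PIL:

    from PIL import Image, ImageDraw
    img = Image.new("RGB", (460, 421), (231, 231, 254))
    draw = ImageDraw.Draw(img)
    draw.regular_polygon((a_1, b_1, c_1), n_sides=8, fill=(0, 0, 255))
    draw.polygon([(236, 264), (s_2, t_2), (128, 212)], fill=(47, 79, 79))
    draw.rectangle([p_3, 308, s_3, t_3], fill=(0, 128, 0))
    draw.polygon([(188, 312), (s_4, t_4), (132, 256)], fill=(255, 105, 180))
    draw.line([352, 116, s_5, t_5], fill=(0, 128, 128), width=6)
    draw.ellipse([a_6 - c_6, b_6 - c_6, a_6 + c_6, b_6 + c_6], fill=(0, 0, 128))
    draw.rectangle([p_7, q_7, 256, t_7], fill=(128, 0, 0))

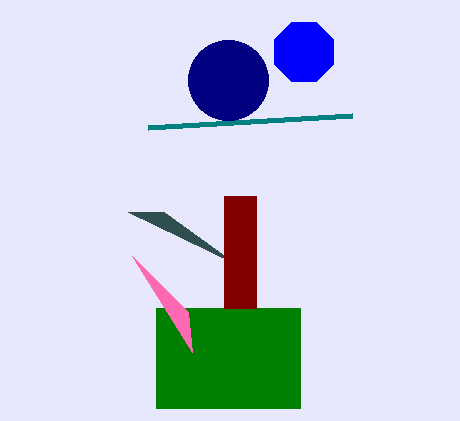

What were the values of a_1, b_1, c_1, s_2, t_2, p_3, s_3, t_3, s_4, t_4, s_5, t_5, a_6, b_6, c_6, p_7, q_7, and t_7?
a_1 = 304, b_1 = 52, c_1 = 32, s_2 = 164, t_2 = 212, p_3 = 156, s_3 = 300, t_3 = 408, s_4 = 192, t_4 = 352, s_5 = 148, t_5 = 128, a_6 = 228, b_6 = 80, c_6 = 40, p_7 = 224, q_7 = 196, t_7 = 308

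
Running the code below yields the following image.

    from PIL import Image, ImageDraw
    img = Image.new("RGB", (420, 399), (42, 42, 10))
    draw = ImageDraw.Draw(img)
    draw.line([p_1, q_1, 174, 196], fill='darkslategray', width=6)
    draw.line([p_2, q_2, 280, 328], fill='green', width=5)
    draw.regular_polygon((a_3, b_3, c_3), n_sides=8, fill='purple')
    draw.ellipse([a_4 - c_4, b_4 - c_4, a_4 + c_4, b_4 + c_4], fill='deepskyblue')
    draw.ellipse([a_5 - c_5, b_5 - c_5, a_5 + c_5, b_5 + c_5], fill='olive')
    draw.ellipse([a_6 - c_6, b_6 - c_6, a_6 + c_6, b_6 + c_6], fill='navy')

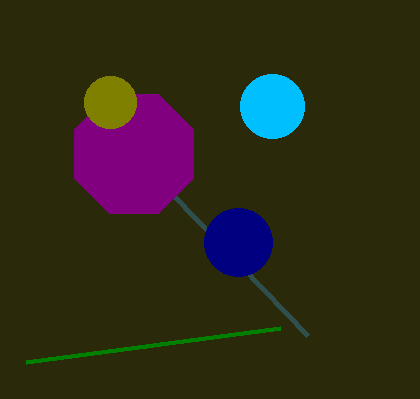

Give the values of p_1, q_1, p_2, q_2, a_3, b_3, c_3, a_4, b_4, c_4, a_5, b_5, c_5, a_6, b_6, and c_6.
p_1 = 308; q_1 = 336; p_2 = 26; q_2 = 362; a_3 = 134; b_3 = 154; c_3 = 64; a_4 = 272; b_4 = 106; c_4 = 32; a_5 = 110; b_5 = 102; c_5 = 26; a_6 = 238; b_6 = 242; c_6 = 34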